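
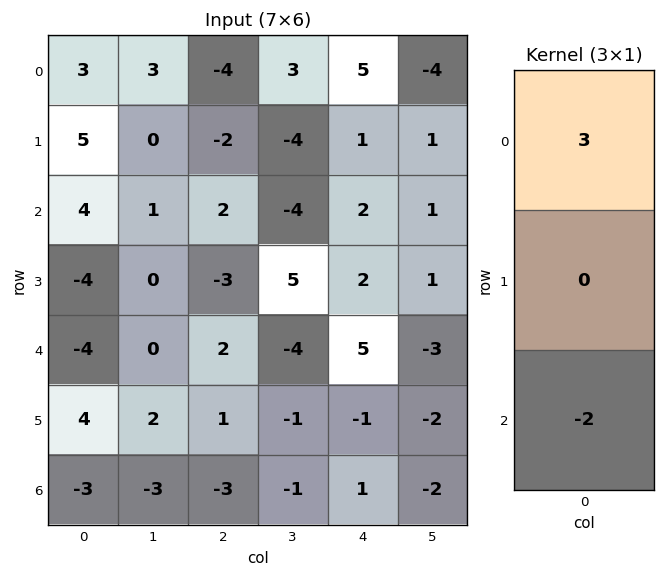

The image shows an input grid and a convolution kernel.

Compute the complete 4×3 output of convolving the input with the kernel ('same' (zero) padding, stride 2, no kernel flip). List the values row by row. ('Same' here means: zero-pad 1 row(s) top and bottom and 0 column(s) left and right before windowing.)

-10 4 -2
23 0 -1
-20 -11 8
12 3 -3

Output[0,0]: The receptive field on the zero-padded input at this output position is [0 / 3 / 5]. Elementwise product with the kernel and sum: 0·3 + 5·-2.
Output[0,1]: The receptive field on the zero-padded input at this output position is [0 / -4 / -2]. Elementwise product with the kernel and sum: 0·3 + -2·-2.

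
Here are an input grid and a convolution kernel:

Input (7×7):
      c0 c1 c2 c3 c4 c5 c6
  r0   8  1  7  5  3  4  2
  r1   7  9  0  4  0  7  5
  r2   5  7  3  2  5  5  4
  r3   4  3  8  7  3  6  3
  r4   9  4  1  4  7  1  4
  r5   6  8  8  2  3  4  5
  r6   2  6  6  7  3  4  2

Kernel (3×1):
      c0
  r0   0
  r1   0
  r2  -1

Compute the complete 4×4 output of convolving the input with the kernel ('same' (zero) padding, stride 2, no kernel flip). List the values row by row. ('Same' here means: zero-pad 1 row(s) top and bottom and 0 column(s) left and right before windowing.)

-7 0 0 -5
-4 -8 -3 -3
-6 -8 -3 -5
0 0 0 0

Output[0,0]: The receptive field on the zero-padded input at this output position is [0 / 8 / 7]. Elementwise product with the kernel and sum: 7·-1.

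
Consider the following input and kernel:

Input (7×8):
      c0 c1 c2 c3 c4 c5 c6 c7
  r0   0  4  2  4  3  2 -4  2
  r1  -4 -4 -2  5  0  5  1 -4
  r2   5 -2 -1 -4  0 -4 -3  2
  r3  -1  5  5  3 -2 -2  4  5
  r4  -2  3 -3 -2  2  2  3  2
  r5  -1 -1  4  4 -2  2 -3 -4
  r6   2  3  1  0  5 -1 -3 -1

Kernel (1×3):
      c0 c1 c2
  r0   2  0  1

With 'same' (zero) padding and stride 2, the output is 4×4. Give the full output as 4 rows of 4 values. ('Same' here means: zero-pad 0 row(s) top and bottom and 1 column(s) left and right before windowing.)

4 12 10 6
-2 -8 -12 -6
3 4 -2 6
3 6 -1 -3

Output[0,0]: The receptive field on the zero-padded input at this output position is [0 0 4]. Elementwise product with the kernel and sum: 0·2 + 4·1.
Output[0,1]: The receptive field on the zero-padded input at this output position is [4 2 4]. Elementwise product with the kernel and sum: 4·2 + 4·1.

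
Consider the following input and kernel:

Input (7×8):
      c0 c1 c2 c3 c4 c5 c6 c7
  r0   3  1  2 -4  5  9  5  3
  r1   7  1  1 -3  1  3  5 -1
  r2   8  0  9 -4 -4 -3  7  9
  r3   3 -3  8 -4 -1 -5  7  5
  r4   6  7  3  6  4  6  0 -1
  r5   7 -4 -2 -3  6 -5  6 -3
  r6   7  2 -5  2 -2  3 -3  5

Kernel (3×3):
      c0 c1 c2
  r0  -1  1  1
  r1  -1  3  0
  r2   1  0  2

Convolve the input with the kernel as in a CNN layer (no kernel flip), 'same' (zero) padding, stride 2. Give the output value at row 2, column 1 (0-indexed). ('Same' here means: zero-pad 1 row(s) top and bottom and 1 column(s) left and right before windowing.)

-1

The receptive field on the zero-padded input at this output position is [-3 8 -4 / 7 3 6 / -4 -2 -3]. Elementwise product with the kernel and sum: -3·-1 + 8·1 + -4·1 + 7·-1 + 3·3 + -4·1 + -3·2.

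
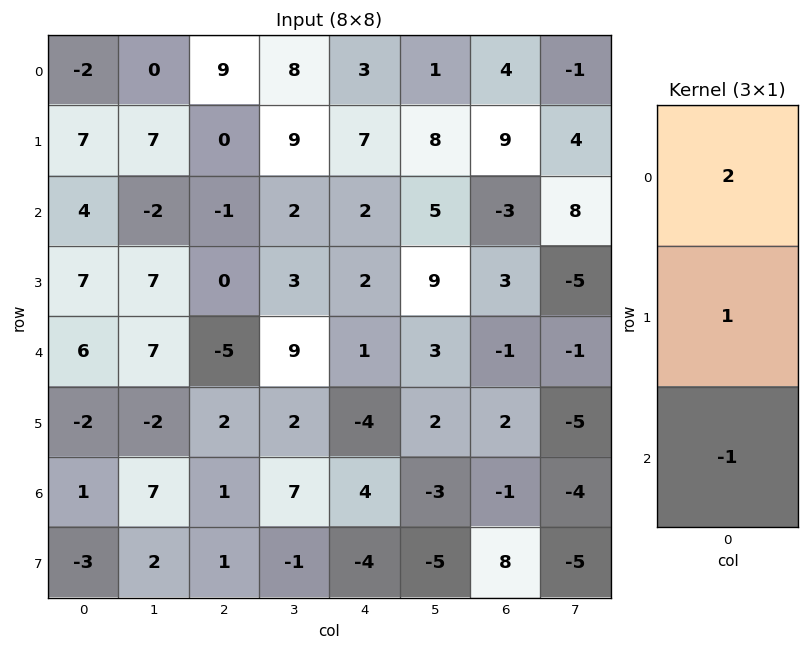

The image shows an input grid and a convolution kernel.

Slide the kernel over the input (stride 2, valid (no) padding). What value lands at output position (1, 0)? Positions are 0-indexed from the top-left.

The receptive field on the input at this output position is [4 / 7 / 6]. Elementwise product with the kernel and sum: 4·2 + 7·1 + 6·-1.

9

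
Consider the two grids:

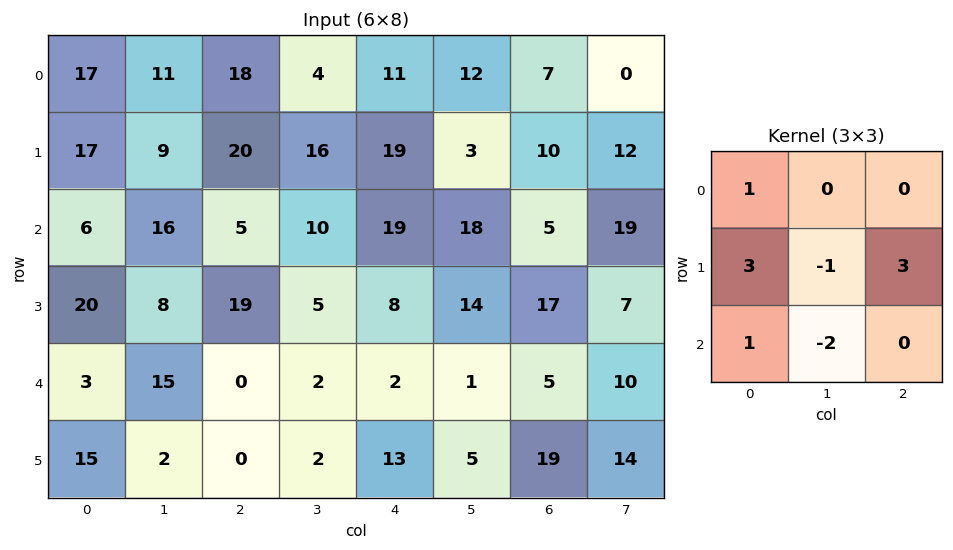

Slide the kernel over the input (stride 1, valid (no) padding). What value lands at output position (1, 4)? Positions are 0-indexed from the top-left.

53

The receptive field on the input at this output position is [19 3 10 / 19 18 5 / 8 14 17]. Elementwise product with the kernel and sum: 19·1 + 19·3 + 18·-1 + 5·3 + 8·1 + 14·-2.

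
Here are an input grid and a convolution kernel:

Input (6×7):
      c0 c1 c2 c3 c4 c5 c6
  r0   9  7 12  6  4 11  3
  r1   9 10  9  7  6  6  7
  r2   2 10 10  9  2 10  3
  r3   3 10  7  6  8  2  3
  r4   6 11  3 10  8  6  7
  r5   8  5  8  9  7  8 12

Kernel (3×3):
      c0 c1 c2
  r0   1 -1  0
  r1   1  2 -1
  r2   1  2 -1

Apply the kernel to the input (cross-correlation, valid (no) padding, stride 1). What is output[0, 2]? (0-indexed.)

The receptive field on the input at this output position is [12 6 4 / 9 7 6 / 10 9 2]. Elementwise product with the kernel and sum: 12·1 + 6·-1 + 9·1 + 7·2 + 6·-1 + 10·1 + 9·2 + 2·-1.

49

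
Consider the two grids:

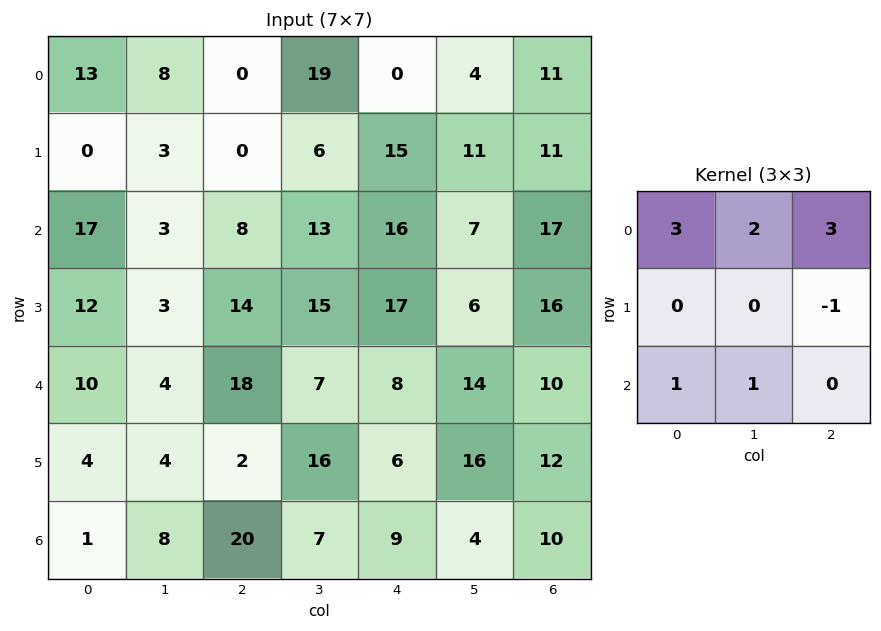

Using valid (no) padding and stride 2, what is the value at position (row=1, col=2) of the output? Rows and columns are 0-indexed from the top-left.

119

The receptive field on the input at this output position is [16 7 17 / 17 6 16 / 8 14 10]. Elementwise product with the kernel and sum: 16·3 + 7·2 + 17·3 + 16·-1 + 8·1 + 14·1.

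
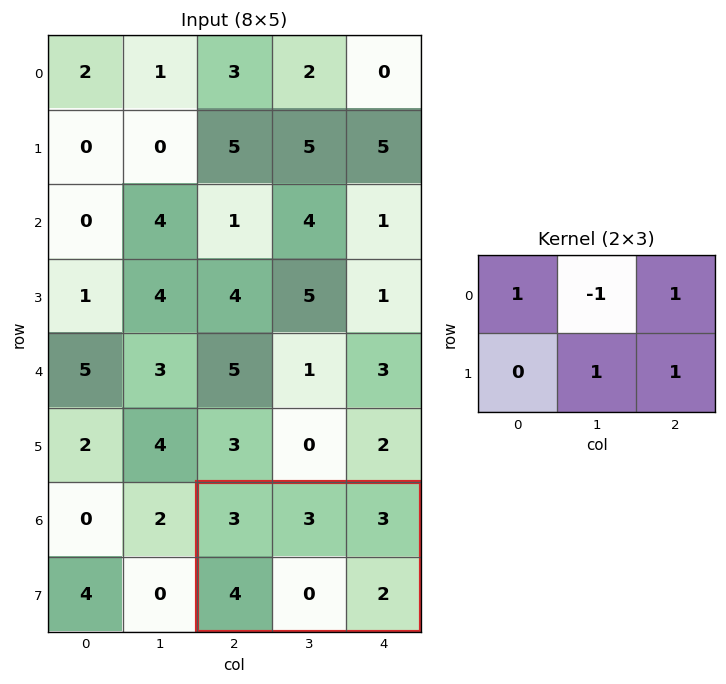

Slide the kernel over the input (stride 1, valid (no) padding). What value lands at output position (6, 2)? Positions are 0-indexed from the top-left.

The receptive field on the input at this output position is [3 3 3 / 4 0 2]. Elementwise product with the kernel and sum: 3·1 + 3·-1 + 3·1 + 0·1 + 2·1.

5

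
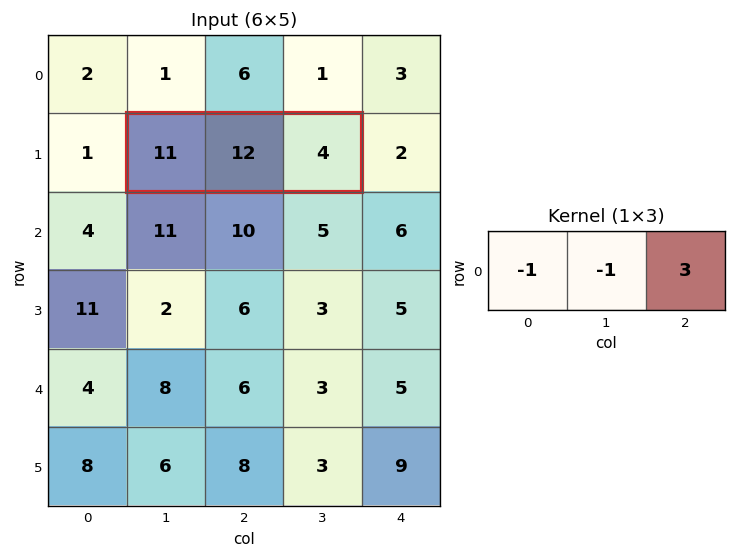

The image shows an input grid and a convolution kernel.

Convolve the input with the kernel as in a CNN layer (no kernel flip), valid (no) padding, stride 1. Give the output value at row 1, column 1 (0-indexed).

-11

The receptive field on the input at this output position is [11 12 4]. Elementwise product with the kernel and sum: 11·-1 + 12·-1 + 4·3.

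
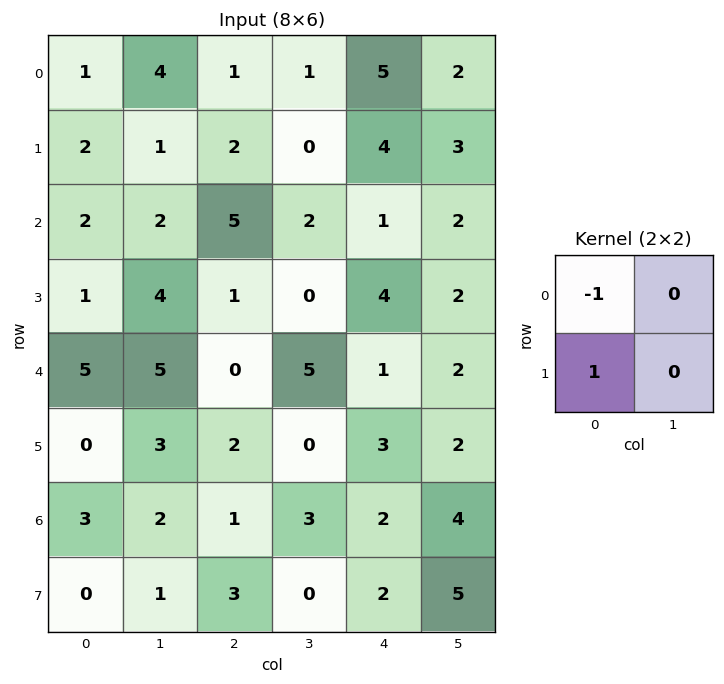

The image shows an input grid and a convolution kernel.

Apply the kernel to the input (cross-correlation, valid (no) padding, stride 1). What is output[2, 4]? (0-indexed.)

3

The receptive field on the input at this output position is [1 2 / 4 2]. Elementwise product with the kernel and sum: 1·-1 + 4·1.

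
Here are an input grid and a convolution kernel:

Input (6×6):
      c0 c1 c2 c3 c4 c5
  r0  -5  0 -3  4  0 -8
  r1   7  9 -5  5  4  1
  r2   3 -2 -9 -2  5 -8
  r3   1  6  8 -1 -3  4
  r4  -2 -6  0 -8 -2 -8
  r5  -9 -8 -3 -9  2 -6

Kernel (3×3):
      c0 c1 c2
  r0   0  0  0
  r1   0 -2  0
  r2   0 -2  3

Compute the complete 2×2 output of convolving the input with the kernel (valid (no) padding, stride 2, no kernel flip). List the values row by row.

-41 9
0 12

Output[0,0]: The receptive field on the input at this output position is [-5 0 -3 / 7 9 -5 / 3 -2 -9]. Elementwise product with the kernel and sum: 9·-2 + -2·-2 + -9·3.
Output[0,1]: The receptive field on the input at this output position is [-3 4 0 / -5 5 4 / -9 -2 5]. Elementwise product with the kernel and sum: 5·-2 + -2·-2 + 5·3.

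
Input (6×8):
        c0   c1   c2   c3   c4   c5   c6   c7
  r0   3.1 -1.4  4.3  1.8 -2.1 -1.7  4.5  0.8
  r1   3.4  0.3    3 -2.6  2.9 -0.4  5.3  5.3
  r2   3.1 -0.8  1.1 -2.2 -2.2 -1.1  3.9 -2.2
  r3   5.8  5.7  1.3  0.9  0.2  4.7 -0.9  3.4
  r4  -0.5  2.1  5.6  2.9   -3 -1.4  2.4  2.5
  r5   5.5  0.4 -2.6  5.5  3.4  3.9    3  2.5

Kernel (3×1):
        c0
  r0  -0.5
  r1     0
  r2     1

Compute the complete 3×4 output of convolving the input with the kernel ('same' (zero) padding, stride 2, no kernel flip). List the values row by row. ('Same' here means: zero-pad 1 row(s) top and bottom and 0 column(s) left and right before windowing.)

Output[0,0]: The receptive field on the zero-padded input at this output position is [0 / 3.1 / 3.4]. Elementwise product with the kernel and sum: 0·-0.5 + 3.4·1.
Output[0,1]: The receptive field on the zero-padded input at this output position is [0 / 4.3 / 3]. Elementwise product with the kernel and sum: 0·-0.5 + 3·1.

3.4 3 2.9 5.3
4.1 -0.2 -1.25 -3.55
2.6 -3.25 3.3 3.45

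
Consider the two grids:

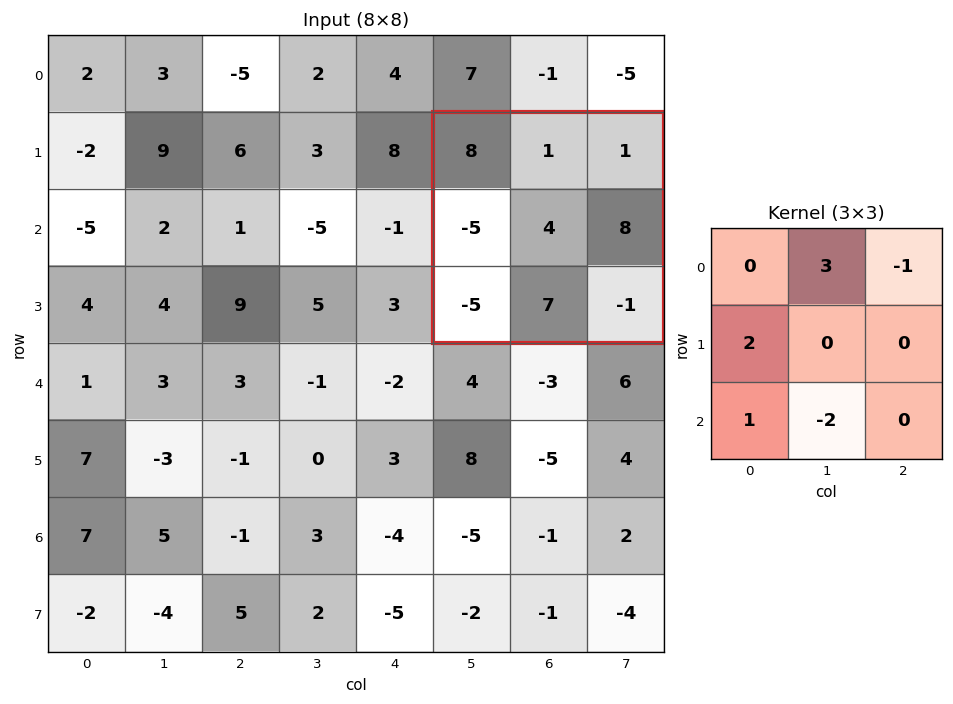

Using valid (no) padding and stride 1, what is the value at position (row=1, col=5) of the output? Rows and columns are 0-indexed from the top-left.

The receptive field on the input at this output position is [8 1 1 / -5 4 8 / -5 7 -1]. Elementwise product with the kernel and sum: 1·3 + 1·-1 + -5·2 + -5·1 + 7·-2.

-27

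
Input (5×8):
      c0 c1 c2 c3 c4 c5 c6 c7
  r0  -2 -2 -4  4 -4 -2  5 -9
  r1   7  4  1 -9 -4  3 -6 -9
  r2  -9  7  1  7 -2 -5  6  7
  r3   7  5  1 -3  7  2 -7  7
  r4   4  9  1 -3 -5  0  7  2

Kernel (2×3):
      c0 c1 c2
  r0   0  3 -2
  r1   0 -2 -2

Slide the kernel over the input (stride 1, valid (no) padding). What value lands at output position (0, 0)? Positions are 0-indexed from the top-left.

-8

The receptive field on the input at this output position is [-2 -2 -4 / 7 4 1]. Elementwise product with the kernel and sum: -2·3 + -4·-2 + 4·-2 + 1·-2.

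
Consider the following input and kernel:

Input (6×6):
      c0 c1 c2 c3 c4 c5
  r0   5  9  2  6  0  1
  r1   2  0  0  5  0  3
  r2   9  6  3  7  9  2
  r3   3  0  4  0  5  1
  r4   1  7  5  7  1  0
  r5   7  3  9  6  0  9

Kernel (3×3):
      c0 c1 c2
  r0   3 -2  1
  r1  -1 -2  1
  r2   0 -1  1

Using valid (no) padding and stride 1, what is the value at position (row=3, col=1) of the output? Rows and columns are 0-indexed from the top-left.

-21

The receptive field on the input at this output position is [0 4 0 / 7 5 7 / 3 9 6]. Elementwise product with the kernel and sum: 0·3 + 4·-2 + 0·1 + 7·-1 + 5·-2 + 7·1 + 9·-1 + 6·1.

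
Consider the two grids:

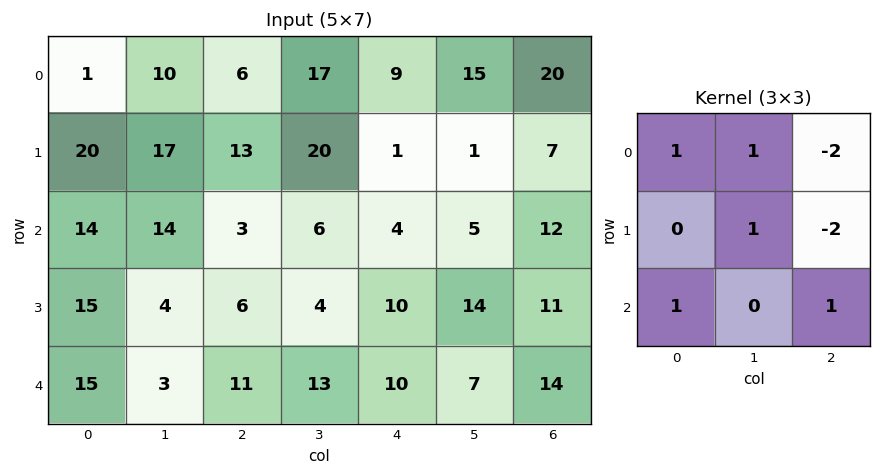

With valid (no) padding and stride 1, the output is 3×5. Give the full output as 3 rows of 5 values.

7 -25 30 6 -13
40 -11 45 31 -10
40 19 6 2 1

Output[0,0]: The receptive field on the input at this output position is [1 10 6 / 20 17 13 / 14 14 3]. Elementwise product with the kernel and sum: 1·1 + 10·1 + 6·-2 + 17·1 + 13·-2 + 14·1 + 3·1.
Output[0,1]: The receptive field on the input at this output position is [10 6 17 / 17 13 20 / 14 3 6]. Elementwise product with the kernel and sum: 10·1 + 6·1 + 17·-2 + 13·1 + 20·-2 + 14·1 + 6·1.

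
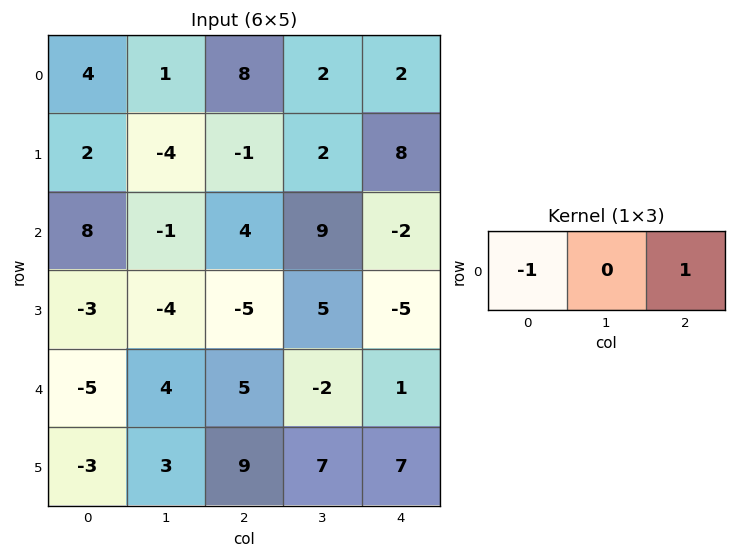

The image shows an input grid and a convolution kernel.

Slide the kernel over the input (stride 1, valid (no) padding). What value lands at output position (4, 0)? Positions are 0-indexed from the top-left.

The receptive field on the input at this output position is [-5 4 5]. Elementwise product with the kernel and sum: -5·-1 + 5·1.

10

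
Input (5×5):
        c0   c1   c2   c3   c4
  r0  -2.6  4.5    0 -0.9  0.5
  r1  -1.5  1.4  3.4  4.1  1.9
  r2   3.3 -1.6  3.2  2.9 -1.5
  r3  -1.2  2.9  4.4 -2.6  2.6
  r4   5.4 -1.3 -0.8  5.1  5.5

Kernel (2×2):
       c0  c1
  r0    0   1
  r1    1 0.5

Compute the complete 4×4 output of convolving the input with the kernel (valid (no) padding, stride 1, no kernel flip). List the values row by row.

Output[0,0]: The receptive field on the input at this output position is [-2.6 4.5 / -1.5 1.4]. Elementwise product with the kernel and sum: 4.5·1 + -1.5·1 + 1.4·0.5.

3.7 3.1 4.55 5.55
3.9 3.4 8.75 4.05
-1.35 8.3 6 -2.8
7.65 2.7 -0.85 10.45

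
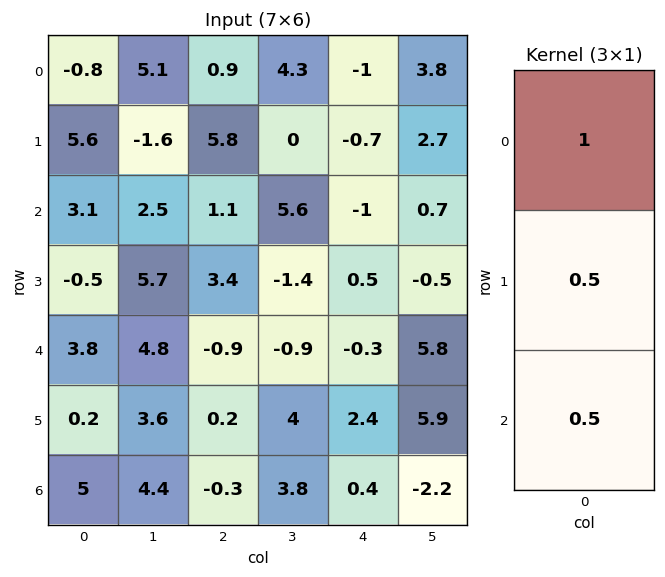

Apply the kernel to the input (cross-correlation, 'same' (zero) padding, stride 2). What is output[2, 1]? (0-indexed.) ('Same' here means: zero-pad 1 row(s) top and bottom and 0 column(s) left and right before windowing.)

The receptive field on the zero-padded input at this output position is [3.4 / -0.9 / 0.2]. Elementwise product with the kernel and sum: 3.4·1 + -0.9·0.5 + 0.2·0.5.

3.05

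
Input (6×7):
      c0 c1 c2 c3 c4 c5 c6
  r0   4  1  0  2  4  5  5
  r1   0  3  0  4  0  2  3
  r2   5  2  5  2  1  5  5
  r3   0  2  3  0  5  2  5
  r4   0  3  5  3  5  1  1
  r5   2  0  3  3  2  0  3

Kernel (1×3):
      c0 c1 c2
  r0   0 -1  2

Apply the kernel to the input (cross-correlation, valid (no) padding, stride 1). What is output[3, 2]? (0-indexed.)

The receptive field on the input at this output position is [3 0 5]. Elementwise product with the kernel and sum: 0·-1 + 5·2.

10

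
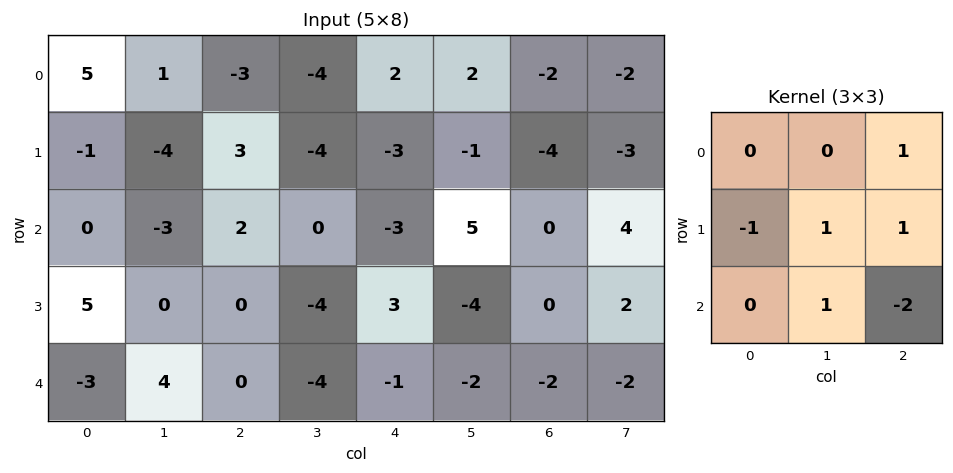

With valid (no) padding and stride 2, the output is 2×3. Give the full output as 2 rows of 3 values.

-10 -2 1
1 -6 -5

Output[0,0]: The receptive field on the input at this output position is [5 1 -3 / -1 -4 3 / 0 -3 2]. Elementwise product with the kernel and sum: -3·1 + -1·-1 + -4·1 + 3·1 + -3·1 + 2·-2.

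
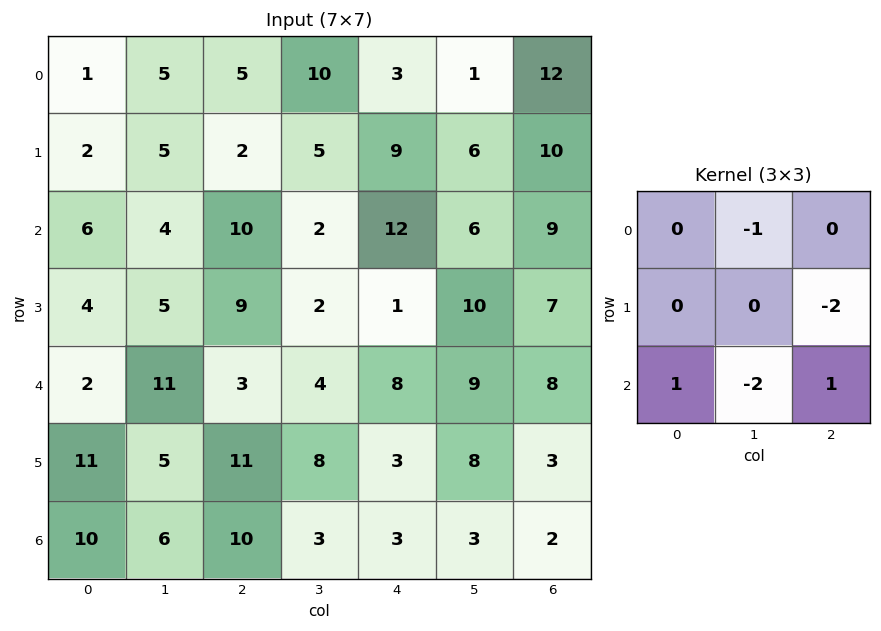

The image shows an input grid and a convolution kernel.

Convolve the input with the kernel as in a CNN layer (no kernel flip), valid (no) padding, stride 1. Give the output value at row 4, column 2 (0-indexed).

The receptive field on the input at this output position is [3 4 8 / 11 8 3 / 10 3 3]. Elementwise product with the kernel and sum: 4·-1 + 3·-2 + 10·1 + 3·-2 + 3·1.

-3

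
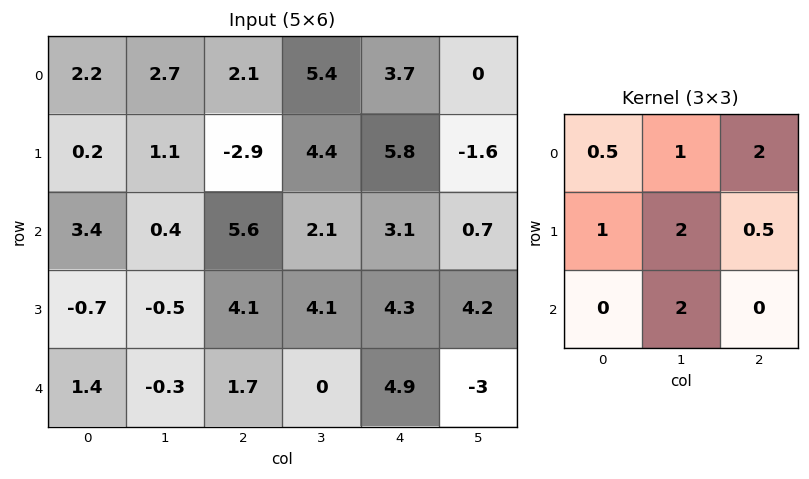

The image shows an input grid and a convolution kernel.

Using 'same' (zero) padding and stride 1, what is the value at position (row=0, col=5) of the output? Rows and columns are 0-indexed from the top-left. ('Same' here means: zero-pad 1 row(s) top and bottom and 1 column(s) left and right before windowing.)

The receptive field on the zero-padded input at this output position is [0 0 0 / 3.7 0 0 / 5.8 -1.6 0]. Elementwise product with the kernel and sum: 0·0.5 + 0·1 + 0·2 + 3.7·1 + 0·2 + 0·0.5 + -1.6·2.

0.5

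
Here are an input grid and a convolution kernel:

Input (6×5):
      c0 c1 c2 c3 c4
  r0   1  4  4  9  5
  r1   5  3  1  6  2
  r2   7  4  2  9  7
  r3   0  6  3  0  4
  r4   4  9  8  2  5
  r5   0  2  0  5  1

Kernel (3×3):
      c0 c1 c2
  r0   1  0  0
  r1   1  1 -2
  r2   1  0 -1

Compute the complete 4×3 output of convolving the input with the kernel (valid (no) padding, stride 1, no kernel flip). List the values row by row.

Output[0,0]: The receptive field on the input at this output position is [1 4 4 / 5 3 1 / 7 4 2]. Elementwise product with the kernel and sum: 1·1 + 5·1 + 3·1 + 1·-2 + 7·1 + 2·-1.
Output[0,1]: The receptive field on the input at this output position is [4 4 9 / 3 1 6 / 4 2 9]. Elementwise product with the kernel and sum: 4·1 + 3·1 + 1·1 + 6·-2 + 4·1 + 9·-1.

12 -9 2
9 -3 -3
3 20 0
-3 16 2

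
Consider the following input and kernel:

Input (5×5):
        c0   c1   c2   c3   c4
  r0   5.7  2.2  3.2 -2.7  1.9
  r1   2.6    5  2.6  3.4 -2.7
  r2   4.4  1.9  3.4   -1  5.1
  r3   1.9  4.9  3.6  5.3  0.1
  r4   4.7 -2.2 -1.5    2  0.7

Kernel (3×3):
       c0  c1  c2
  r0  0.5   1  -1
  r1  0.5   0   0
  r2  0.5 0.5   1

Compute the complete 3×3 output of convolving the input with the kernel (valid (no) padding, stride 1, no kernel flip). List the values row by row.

Output[0,0]: The receptive field on the input at this output position is [5.7 2.2 3.2 / 2.6 5 2.6 / 4.4 1.9 3.4]. Elementwise product with the kernel and sum: 5.7·0.5 + 2.2·1 + 3.2·-1 + 2.6·0.5 + 4.4·0.5 + 1.9·0.5 + 3.4·1.
Output[0,1]: The receptive field on the input at this output position is [2.2 3.2 -2.7 / 5 2.6 3.4 / 1.9 3.4 -1]. Elementwise product with the kernel and sum: 2.2·0.5 + 3.2·1 + -2.7·-1 + 5·0.5 + 1.9·0.5 + 3.4·0.5 + -1·1.

9.7 11.15 4.6
12.9 12.2 13.65
1.4 7.95 -1.65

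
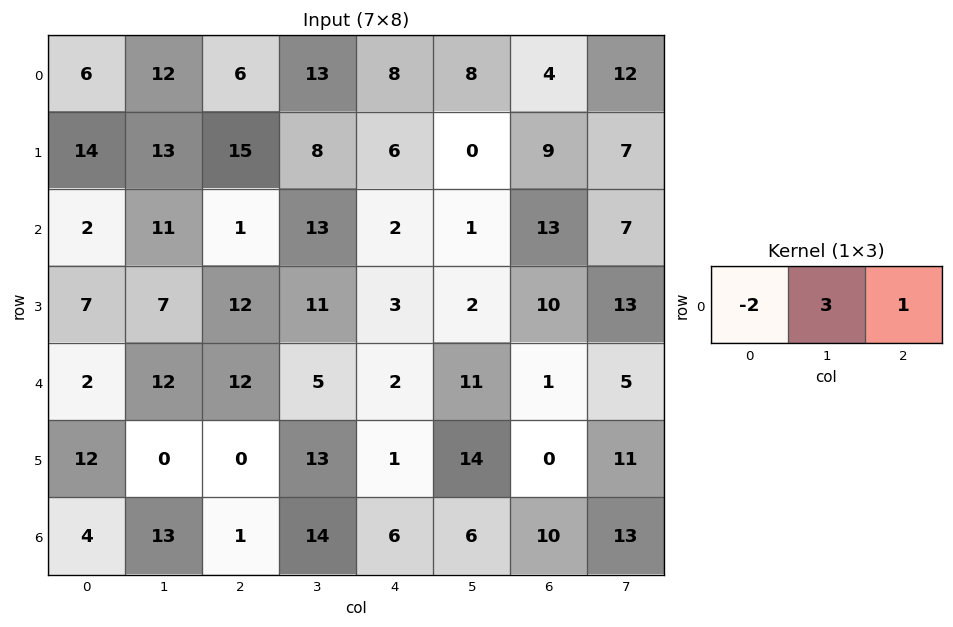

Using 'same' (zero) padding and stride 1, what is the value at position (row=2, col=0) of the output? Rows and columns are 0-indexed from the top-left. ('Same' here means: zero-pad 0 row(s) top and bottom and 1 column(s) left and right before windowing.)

The receptive field on the zero-padded input at this output position is [0 2 11]. Elementwise product with the kernel and sum: 0·-2 + 2·3 + 11·1.

17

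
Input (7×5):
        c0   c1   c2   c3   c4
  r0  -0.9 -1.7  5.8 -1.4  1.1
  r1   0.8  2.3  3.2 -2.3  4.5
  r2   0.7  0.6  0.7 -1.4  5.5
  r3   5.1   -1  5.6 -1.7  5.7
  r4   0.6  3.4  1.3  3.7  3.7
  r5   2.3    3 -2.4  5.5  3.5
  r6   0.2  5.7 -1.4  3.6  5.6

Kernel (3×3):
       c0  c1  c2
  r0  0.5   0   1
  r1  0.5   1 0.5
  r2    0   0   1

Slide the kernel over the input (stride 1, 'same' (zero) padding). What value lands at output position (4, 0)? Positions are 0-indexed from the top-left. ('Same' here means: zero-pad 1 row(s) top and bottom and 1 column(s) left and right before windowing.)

The receptive field on the zero-padded input at this output position is [0 5.1 -1 / 0 0.6 3.4 / 0 2.3 3]. Elementwise product with the kernel and sum: 0·0.5 + -1·1 + 0·0.5 + 0.6·1 + 3.4·0.5 + 3·1.

4.3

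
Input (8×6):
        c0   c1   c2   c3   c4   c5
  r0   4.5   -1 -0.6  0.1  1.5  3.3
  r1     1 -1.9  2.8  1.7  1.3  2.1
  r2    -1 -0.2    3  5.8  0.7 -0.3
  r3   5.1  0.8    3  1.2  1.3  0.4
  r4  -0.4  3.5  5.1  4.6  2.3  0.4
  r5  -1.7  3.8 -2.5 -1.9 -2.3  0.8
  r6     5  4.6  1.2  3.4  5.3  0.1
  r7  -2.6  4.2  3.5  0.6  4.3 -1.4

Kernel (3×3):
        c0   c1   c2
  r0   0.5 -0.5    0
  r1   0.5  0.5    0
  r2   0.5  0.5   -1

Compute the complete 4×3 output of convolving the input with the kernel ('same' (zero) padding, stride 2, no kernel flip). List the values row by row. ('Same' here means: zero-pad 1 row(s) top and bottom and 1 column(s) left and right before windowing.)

4.65 -2.05 0.2
0.75 -0.25 4.3
-7.4 5.75 0.5
-2.15 9.3 8.4

Output[0,0]: The receptive field on the zero-padded input at this output position is [0 0 0 / 0 4.5 -1 / 0 1 -1.9]. Elementwise product with the kernel and sum: 0·0.5 + 0·-0.5 + 0·0.5 + 4.5·0.5 + 0·0.5 + 1·0.5 + -1.9·-1.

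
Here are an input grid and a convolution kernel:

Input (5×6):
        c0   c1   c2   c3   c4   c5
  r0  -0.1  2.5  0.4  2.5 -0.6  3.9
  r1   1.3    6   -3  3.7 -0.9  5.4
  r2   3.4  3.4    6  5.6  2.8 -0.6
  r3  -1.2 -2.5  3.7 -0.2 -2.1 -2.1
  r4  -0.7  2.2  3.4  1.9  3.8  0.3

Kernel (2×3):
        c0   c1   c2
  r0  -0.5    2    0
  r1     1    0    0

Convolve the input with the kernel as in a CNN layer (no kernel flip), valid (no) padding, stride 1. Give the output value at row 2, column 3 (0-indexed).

The receptive field on the input at this output position is [5.6 2.8 -0.6 / -0.2 -2.1 -2.1]. Elementwise product with the kernel and sum: 5.6·-0.5 + 2.8·2 + -0.2·1.

2.6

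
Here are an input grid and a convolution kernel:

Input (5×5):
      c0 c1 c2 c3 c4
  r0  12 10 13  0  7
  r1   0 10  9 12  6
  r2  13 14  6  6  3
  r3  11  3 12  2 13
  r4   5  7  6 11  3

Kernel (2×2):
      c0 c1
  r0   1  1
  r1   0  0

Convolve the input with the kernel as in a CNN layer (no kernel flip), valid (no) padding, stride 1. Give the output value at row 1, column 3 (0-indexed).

18

The receptive field on the input at this output position is [12 6 / 6 3]. Elementwise product with the kernel and sum: 12·1 + 6·1.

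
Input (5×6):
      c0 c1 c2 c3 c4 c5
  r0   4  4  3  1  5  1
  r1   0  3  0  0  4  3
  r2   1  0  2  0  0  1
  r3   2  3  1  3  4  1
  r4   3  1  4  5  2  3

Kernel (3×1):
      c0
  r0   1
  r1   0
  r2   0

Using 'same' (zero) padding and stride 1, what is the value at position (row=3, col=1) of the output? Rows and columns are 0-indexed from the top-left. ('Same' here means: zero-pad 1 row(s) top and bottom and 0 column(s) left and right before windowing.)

The receptive field on the zero-padded input at this output position is [0 / 3 / 1]. Elementwise product with the kernel and sum: 0·1.

0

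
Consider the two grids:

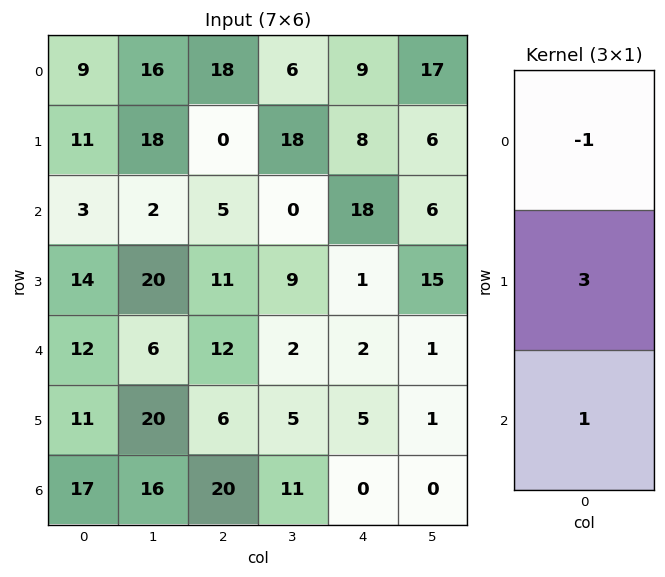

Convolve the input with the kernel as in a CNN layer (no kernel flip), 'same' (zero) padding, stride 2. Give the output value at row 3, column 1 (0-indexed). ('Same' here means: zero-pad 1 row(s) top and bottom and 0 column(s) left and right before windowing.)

The receptive field on the zero-padded input at this output position is [6 / 20 / 0]. Elementwise product with the kernel and sum: 6·-1 + 20·3 + 0·1.

54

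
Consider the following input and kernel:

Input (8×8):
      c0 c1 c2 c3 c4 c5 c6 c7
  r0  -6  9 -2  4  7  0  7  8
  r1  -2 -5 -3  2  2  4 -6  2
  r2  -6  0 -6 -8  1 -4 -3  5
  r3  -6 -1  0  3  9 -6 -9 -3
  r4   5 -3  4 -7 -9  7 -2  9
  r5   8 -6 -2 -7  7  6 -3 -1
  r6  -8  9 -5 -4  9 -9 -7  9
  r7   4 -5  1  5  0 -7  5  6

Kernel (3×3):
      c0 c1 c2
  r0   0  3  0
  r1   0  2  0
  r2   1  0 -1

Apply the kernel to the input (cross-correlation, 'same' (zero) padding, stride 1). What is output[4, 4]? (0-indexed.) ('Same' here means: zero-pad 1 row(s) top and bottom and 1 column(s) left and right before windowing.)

-4

The receptive field on the zero-padded input at this output position is [3 9 -6 / -7 -9 7 / -7 7 6]. Elementwise product with the kernel and sum: 9·3 + -9·2 + -7·1 + 6·-1.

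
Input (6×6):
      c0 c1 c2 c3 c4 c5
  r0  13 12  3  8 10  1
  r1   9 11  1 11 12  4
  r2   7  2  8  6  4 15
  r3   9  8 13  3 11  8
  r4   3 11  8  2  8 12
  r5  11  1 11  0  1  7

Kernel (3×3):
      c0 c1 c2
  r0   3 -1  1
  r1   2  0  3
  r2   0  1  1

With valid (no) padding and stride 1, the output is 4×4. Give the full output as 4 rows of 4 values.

Output[0,0]: The receptive field on the input at this output position is [13 12 3 / 9 11 1 / 7 2 8]. Elementwise product with the kernel and sum: 13·3 + 12·-1 + 3·1 + 9·2 + 1·3 + 2·1 + 8·1.

61 110 59 68
76 81 46 101
103 39 91 79
74 53 88 54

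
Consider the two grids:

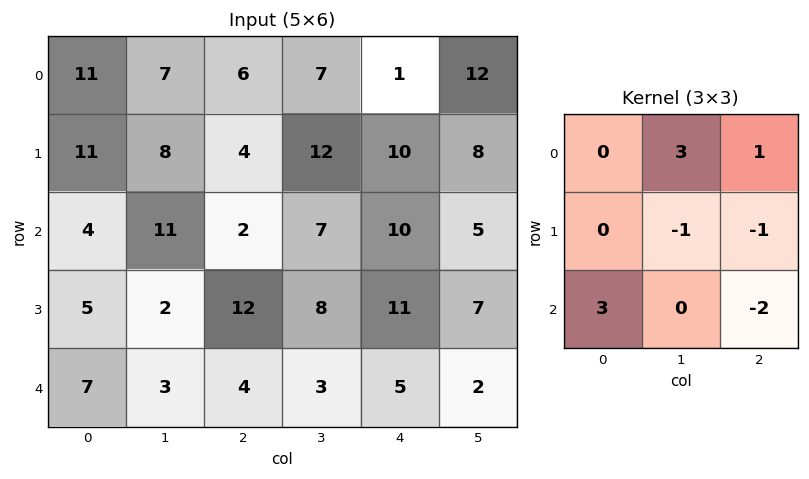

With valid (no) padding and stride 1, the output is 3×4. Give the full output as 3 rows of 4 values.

23 28 -14 8
6 5 43 33
34 -4 14 22

Output[0,0]: The receptive field on the input at this output position is [11 7 6 / 11 8 4 / 4 11 2]. Elementwise product with the kernel and sum: 7·3 + 6·1 + 8·-1 + 4·-1 + 4·3 + 2·-2.
Output[0,1]: The receptive field on the input at this output position is [7 6 7 / 8 4 12 / 11 2 7]. Elementwise product with the kernel and sum: 6·3 + 7·1 + 4·-1 + 12·-1 + 11·3 + 7·-2.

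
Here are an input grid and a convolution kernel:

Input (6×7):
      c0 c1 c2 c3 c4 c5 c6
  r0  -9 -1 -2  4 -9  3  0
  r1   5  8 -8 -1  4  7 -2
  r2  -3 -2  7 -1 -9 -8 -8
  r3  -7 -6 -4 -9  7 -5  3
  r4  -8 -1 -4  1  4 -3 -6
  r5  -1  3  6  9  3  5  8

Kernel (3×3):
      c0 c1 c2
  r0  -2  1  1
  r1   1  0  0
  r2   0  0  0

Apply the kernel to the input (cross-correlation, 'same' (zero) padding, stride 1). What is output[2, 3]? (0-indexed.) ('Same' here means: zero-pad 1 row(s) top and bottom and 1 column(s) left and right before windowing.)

26

The receptive field on the zero-padded input at this output position is [-8 -1 4 / 7 -1 -9 / -4 -9 7]. Elementwise product with the kernel and sum: -8·-2 + -1·1 + 4·1 + 7·1.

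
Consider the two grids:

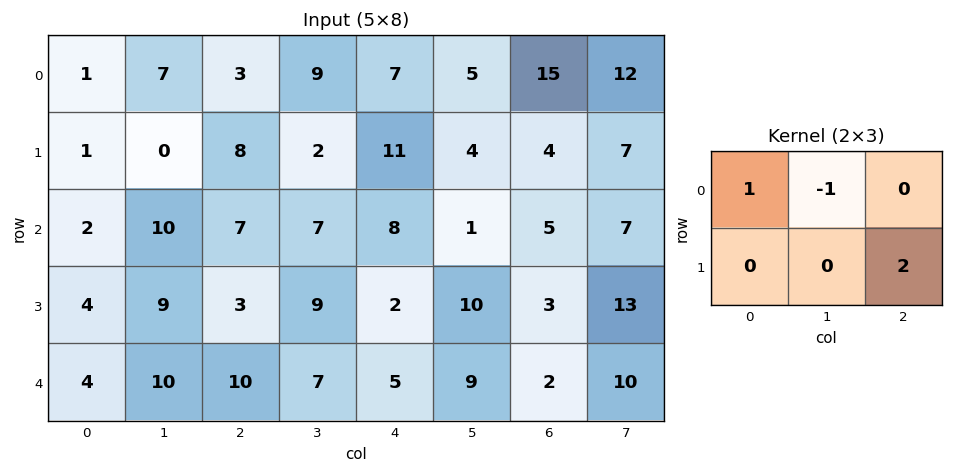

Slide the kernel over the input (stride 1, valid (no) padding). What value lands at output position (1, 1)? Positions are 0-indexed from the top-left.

The receptive field on the input at this output position is [0 8 2 / 10 7 7]. Elementwise product with the kernel and sum: 0·1 + 8·-1 + 7·2.

6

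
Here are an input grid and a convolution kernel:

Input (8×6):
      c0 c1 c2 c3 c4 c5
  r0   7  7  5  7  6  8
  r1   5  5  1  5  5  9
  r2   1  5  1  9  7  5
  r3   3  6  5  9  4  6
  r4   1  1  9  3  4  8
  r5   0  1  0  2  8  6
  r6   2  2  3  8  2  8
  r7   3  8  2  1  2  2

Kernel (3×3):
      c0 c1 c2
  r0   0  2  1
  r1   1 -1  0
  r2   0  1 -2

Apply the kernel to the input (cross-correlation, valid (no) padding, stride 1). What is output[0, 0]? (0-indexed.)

The receptive field on the input at this output position is [7 7 5 / 5 5 1 / 1 5 1]. Elementwise product with the kernel and sum: 7·2 + 5·1 + 5·1 + 5·-1 + 5·1 + 1·-2.

22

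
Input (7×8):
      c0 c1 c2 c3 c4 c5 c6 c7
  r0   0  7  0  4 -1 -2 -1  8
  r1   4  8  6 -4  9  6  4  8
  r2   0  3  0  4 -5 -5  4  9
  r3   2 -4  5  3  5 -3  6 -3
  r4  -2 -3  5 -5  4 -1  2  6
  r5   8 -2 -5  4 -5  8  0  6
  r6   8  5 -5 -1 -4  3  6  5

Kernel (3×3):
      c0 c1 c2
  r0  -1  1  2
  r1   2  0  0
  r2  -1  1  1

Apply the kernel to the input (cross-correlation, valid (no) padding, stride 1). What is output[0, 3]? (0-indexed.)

-31

The receptive field on the input at this output position is [4 -1 -2 / -4 9 6 / 4 -5 -5]. Elementwise product with the kernel and sum: 4·-1 + -1·1 + -2·2 + -4·2 + 4·-1 + -5·1 + -5·1.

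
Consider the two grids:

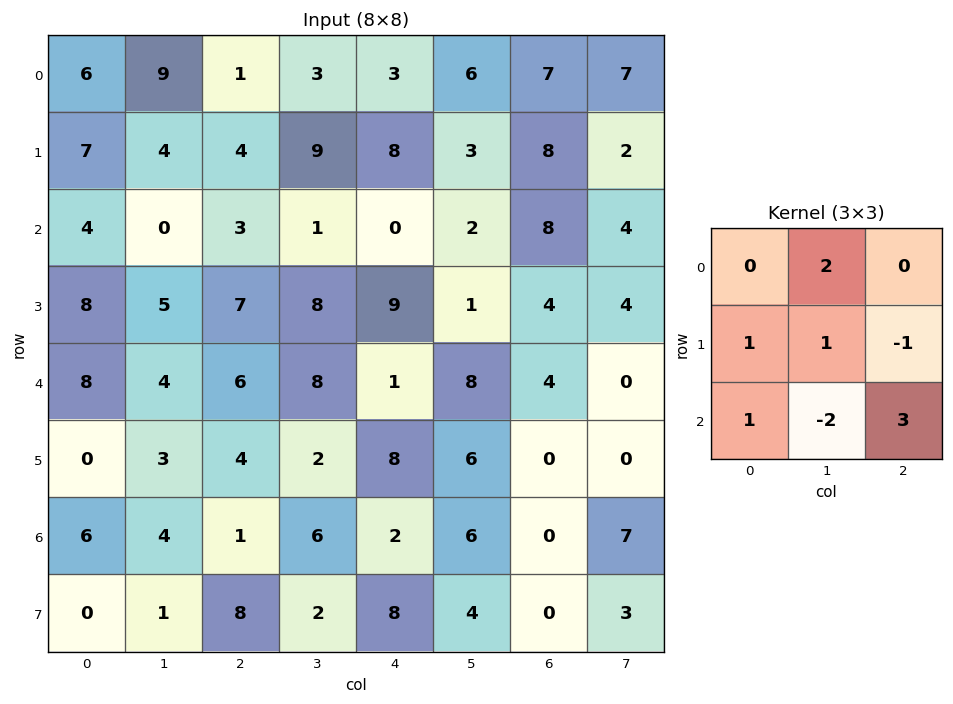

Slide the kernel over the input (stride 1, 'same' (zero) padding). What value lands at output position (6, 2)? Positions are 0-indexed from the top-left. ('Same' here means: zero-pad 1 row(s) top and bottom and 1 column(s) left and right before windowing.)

The receptive field on the zero-padded input at this output position is [3 4 2 / 4 1 6 / 1 8 2]. Elementwise product with the kernel and sum: 4·2 + 4·1 + 1·1 + 6·-1 + 1·1 + 8·-2 + 2·3.

-2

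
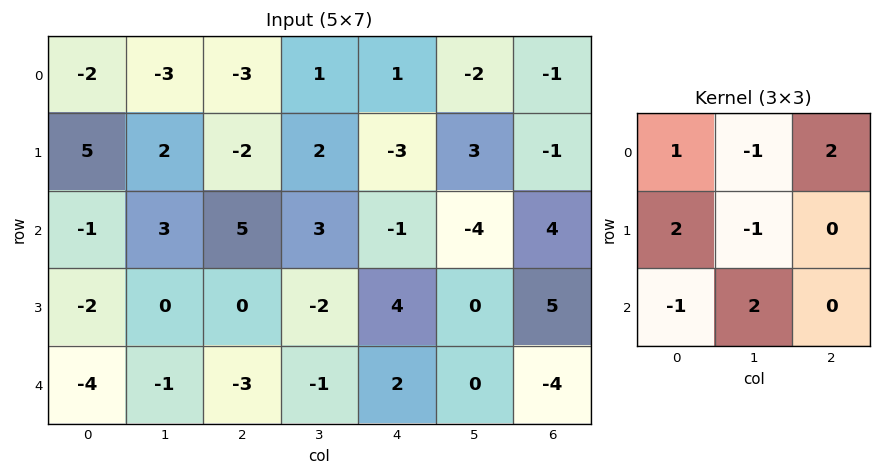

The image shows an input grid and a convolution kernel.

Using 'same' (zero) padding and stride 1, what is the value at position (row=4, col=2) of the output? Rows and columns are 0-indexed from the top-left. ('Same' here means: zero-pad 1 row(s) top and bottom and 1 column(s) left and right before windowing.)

-3

The receptive field on the zero-padded input at this output position is [0 0 -2 / -1 -3 -1 / 0 0 0]. Elementwise product with the kernel and sum: 0·1 + 0·-1 + -2·2 + -1·2 + -3·-1 + 0·-1 + 0·2.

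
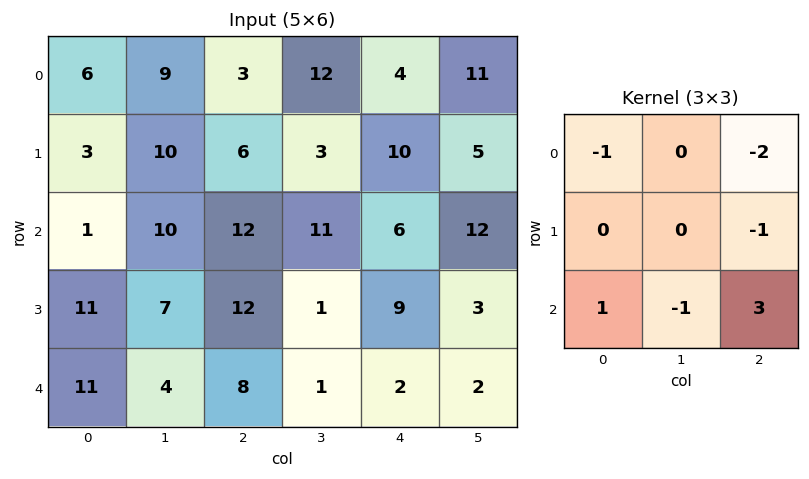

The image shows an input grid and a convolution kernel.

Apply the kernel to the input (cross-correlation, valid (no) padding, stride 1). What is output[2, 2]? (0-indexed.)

-20

The receptive field on the input at this output position is [12 11 6 / 12 1 9 / 8 1 2]. Elementwise product with the kernel and sum: 12·-1 + 6·-2 + 9·-1 + 8·1 + 1·-1 + 2·3.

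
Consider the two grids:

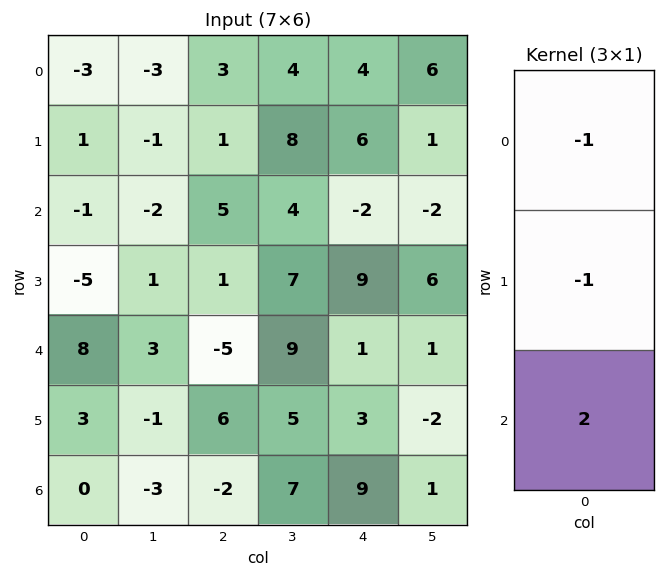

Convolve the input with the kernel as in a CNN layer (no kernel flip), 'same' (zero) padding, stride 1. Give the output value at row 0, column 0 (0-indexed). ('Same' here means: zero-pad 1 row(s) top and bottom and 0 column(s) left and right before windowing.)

The receptive field on the zero-padded input at this output position is [0 / -3 / 1]. Elementwise product with the kernel and sum: 0·-1 + -3·-1 + 1·2.

5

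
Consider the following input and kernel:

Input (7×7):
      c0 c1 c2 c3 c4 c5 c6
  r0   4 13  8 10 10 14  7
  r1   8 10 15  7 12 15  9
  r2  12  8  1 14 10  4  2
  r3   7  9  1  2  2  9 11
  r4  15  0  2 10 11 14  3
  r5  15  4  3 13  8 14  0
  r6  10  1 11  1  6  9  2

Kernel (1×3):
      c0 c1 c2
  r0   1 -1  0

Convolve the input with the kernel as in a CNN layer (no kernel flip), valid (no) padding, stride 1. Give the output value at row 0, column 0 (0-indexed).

The receptive field on the input at this output position is [4 13 8]. Elementwise product with the kernel and sum: 4·1 + 13·-1.

-9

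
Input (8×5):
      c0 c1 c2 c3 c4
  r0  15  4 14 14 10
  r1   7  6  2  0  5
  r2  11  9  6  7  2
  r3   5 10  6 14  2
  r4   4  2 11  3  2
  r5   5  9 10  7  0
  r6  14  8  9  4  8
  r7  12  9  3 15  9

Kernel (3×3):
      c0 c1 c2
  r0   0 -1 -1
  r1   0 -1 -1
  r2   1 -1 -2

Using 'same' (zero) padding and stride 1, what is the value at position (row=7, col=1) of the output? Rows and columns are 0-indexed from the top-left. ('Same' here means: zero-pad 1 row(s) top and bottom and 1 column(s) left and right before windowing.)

-29

The receptive field on the zero-padded input at this output position is [14 8 9 / 12 9 3 / 0 0 0]. Elementwise product with the kernel and sum: 8·-1 + 9·-1 + 9·-1 + 3·-1 + 0·1 + 0·-1 + 0·-2.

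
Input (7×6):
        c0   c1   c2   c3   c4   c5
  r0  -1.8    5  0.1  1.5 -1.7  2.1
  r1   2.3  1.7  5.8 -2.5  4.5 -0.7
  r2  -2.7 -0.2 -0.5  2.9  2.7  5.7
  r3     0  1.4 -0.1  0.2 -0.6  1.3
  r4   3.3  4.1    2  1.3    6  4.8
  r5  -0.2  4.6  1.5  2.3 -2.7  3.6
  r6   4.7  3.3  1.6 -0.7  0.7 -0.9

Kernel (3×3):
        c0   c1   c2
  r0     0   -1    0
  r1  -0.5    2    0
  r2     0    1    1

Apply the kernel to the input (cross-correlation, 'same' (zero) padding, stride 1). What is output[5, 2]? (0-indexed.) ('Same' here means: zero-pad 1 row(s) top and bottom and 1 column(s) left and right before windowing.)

-0.4

The receptive field on the zero-padded input at this output position is [4.1 2 1.3 / 4.6 1.5 2.3 / 3.3 1.6 -0.7]. Elementwise product with the kernel and sum: 2·-1 + 4.6·-0.5 + 1.5·2 + 1.6·1 + -0.7·1.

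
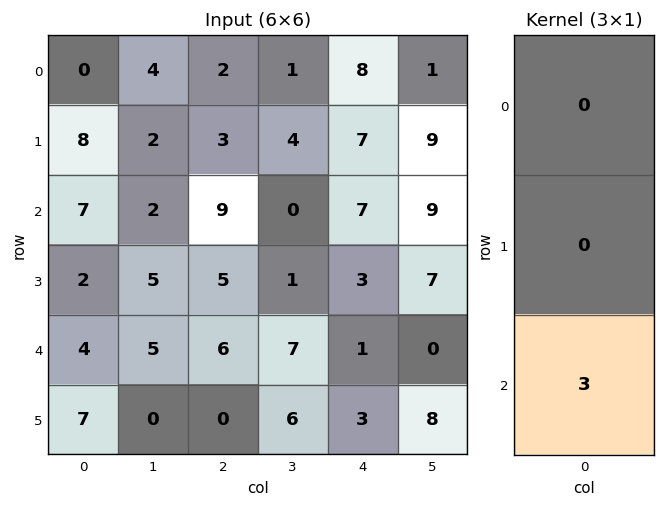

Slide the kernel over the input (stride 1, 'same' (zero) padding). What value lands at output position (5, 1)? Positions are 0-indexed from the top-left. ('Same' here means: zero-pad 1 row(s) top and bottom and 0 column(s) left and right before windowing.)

0

The receptive field on the zero-padded input at this output position is [5 / 0 / 0]. Elementwise product with the kernel and sum: 0·3.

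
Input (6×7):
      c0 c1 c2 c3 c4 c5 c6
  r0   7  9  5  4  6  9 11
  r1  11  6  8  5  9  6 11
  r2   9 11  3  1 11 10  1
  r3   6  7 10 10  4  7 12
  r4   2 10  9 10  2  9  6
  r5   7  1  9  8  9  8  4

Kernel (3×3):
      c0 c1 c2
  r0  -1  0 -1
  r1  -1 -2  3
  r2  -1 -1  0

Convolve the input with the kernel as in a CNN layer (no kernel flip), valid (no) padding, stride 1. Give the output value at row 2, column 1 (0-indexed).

The receptive field on the input at this output position is [11 3 1 / 7 10 10 / 10 9 10]. Elementwise product with the kernel and sum: 11·-1 + 1·-1 + 7·-1 + 10·-2 + 10·3 + 10·-1 + 9·-1.

-28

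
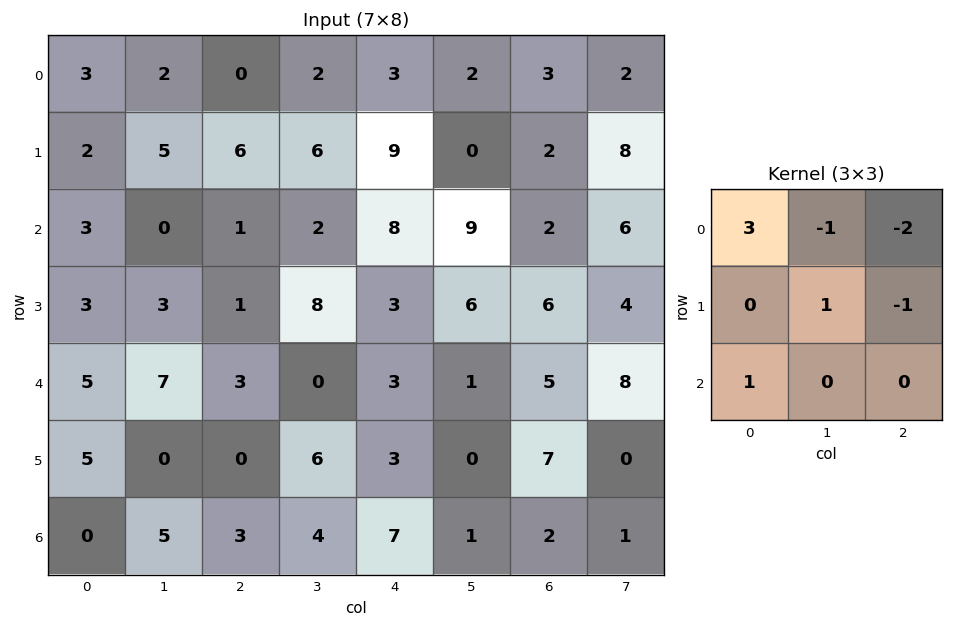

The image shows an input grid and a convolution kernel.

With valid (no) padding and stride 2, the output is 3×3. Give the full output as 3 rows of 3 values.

Output[0,0]: The receptive field on the input at this output position is [3 2 0 / 2 5 6 / 3 0 1]. Elementwise product with the kernel and sum: 3·3 + 2·-1 + 0·-2 + 5·1 + 6·-1 + 3·1.

9 -10 7
14 -7 14
2 9 -2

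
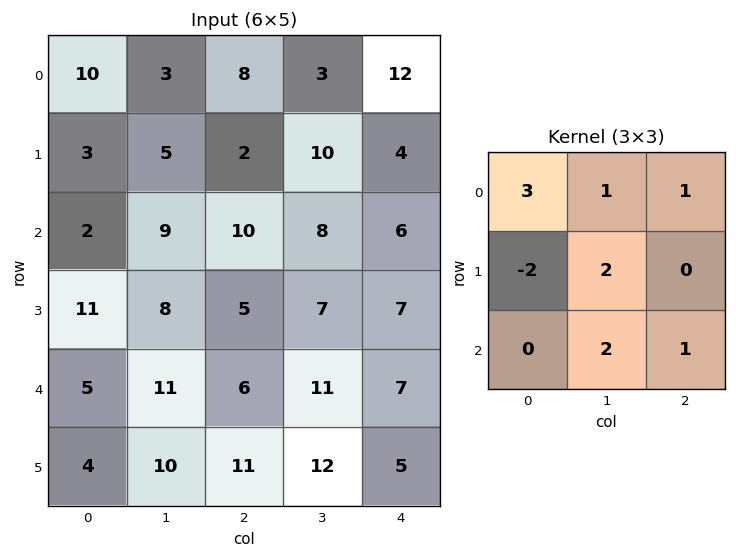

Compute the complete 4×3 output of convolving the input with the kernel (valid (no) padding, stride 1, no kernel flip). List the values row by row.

Output[0,0]: The receptive field on the input at this output position is [10 3 8 / 3 5 2 / 2 9 10]. Elementwise product with the kernel and sum: 10·3 + 3·1 + 8·1 + 3·-2 + 5·2 + 9·2 + 10·1.

73 42 77
51 46 37
47 62 77
89 60 68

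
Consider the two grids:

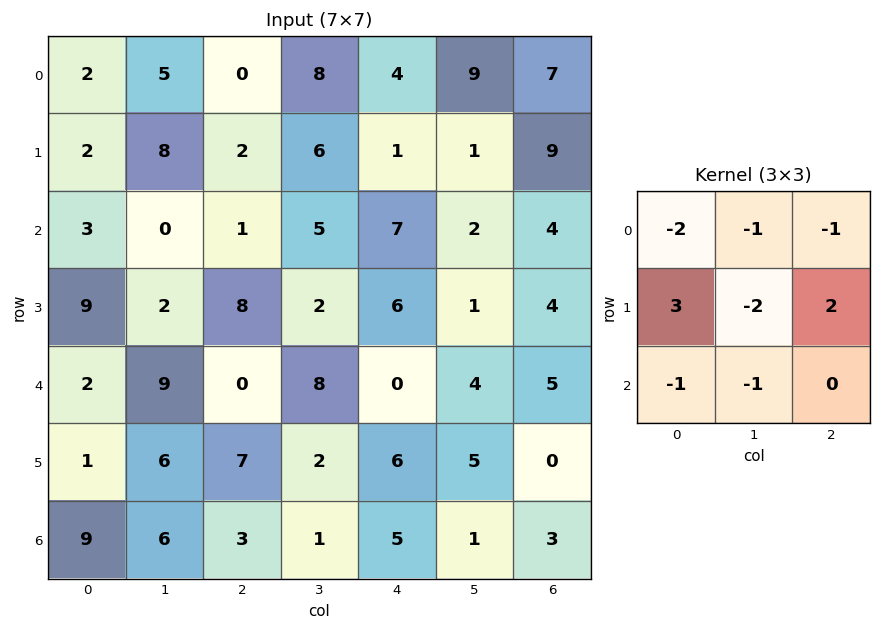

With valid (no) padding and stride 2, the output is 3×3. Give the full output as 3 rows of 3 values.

Output[0,0]: The receptive field on the input at this output position is [2 5 0 / 2 8 2 / 3 0 1]. Elementwise product with the kernel and sum: 2·-2 + 5·-1 + 0·-1 + 2·3 + 8·-2 + 2·2 + 3·-1 + 0·-1.
Output[0,1]: The receptive field on the input at this output position is [0 8 4 / 2 6 1 / 1 5 7]. Elementwise product with the kernel and sum: 0·-2 + 8·-1 + 4·-1 + 2·3 + 6·-2 + 1·2 + 1·-1 + 5·-1.

-18 -22 -14
21 10 0
-23 17 -7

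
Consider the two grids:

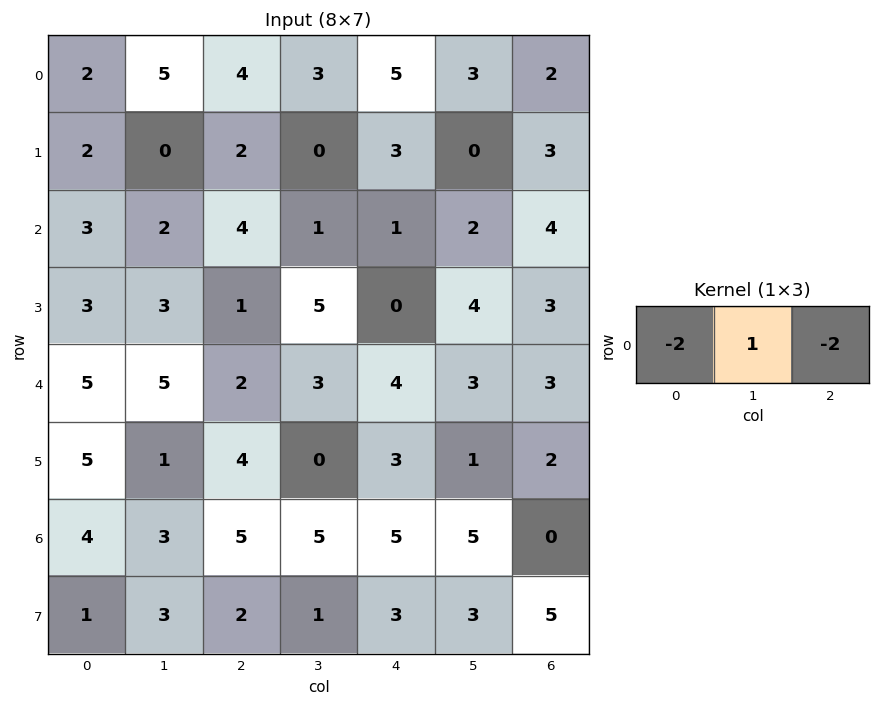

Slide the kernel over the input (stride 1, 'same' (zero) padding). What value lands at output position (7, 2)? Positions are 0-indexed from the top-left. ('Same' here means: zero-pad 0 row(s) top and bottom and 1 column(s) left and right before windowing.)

The receptive field on the zero-padded input at this output position is [3 2 1]. Elementwise product with the kernel and sum: 3·-2 + 2·1 + 1·-2.

-6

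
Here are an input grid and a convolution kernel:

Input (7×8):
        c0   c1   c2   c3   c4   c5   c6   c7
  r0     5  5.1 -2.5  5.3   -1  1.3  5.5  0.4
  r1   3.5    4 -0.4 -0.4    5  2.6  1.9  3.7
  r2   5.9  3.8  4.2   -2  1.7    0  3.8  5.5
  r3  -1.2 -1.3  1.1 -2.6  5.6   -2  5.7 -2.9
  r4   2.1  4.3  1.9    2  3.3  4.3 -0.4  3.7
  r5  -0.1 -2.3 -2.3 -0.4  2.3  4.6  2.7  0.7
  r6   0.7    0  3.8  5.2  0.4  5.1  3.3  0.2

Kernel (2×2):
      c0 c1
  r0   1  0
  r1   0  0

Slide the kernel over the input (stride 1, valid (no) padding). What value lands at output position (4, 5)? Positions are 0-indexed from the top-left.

4.3

The receptive field on the input at this output position is [4.3 -0.4 / 4.6 2.7]. Elementwise product with the kernel and sum: 4.3·1.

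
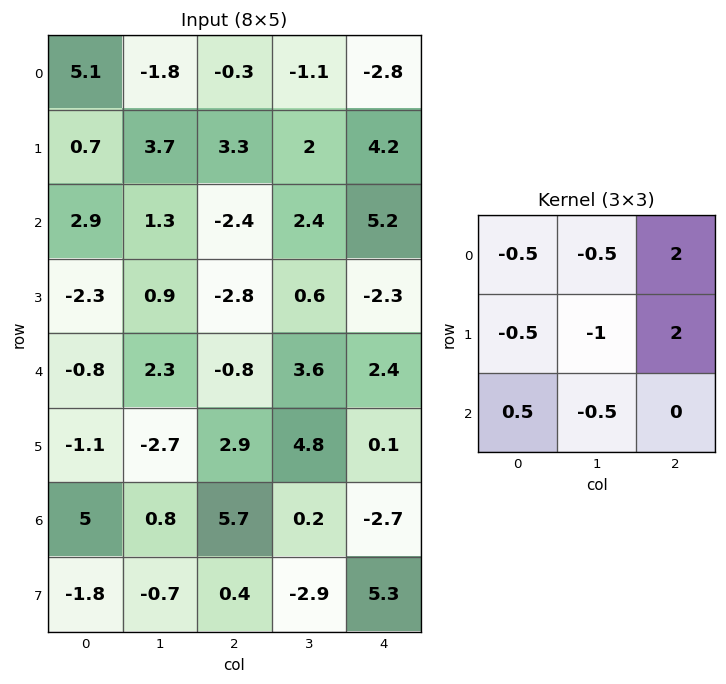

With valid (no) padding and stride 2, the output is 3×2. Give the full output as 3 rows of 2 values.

1.1 -2.55
-13.8 4.4
8.8 0.1

Output[0,0]: The receptive field on the input at this output position is [5.1 -1.8 -0.3 / 0.7 3.7 3.3 / 2.9 1.3 -2.4]. Elementwise product with the kernel and sum: 5.1·-0.5 + -1.8·-0.5 + -0.3·2 + 0.7·-0.5 + 3.7·-1 + 3.3·2 + 2.9·0.5 + 1.3·-0.5.
Output[0,1]: The receptive field on the input at this output position is [-0.3 -1.1 -2.8 / 3.3 2 4.2 / -2.4 2.4 5.2]. Elementwise product with the kernel and sum: -0.3·-0.5 + -1.1·-0.5 + -2.8·2 + 3.3·-0.5 + 2·-1 + 4.2·2 + -2.4·0.5 + 2.4·-0.5.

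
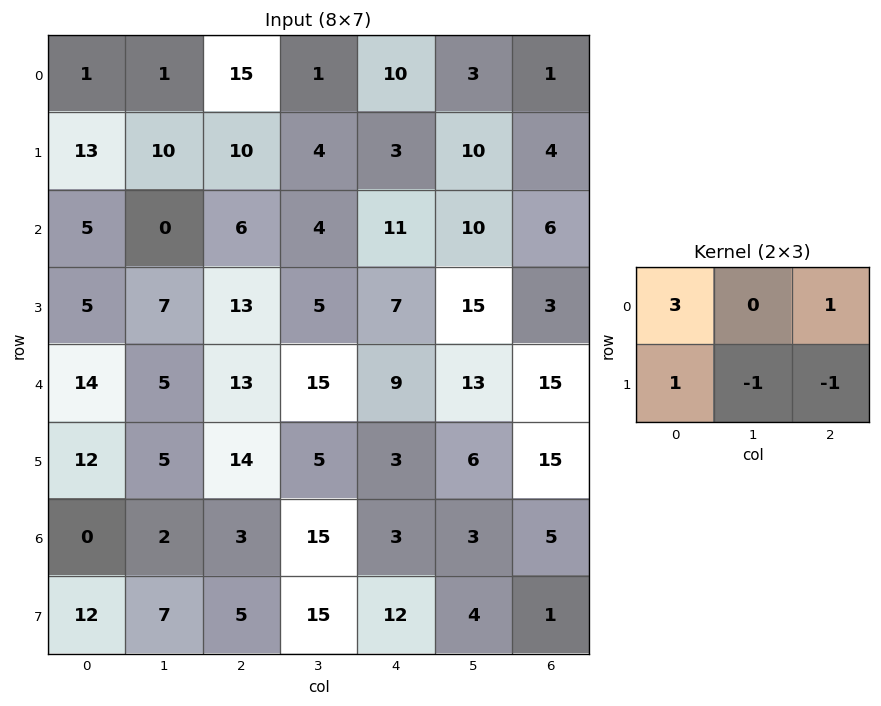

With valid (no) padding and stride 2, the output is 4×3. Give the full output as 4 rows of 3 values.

Output[0,0]: The receptive field on the input at this output position is [1 1 15 / 13 10 10]. Elementwise product with the kernel and sum: 1·3 + 15·1 + 13·1 + 10·-1 + 10·-1.

11 58 20
6 30 28
48 54 24
3 -10 21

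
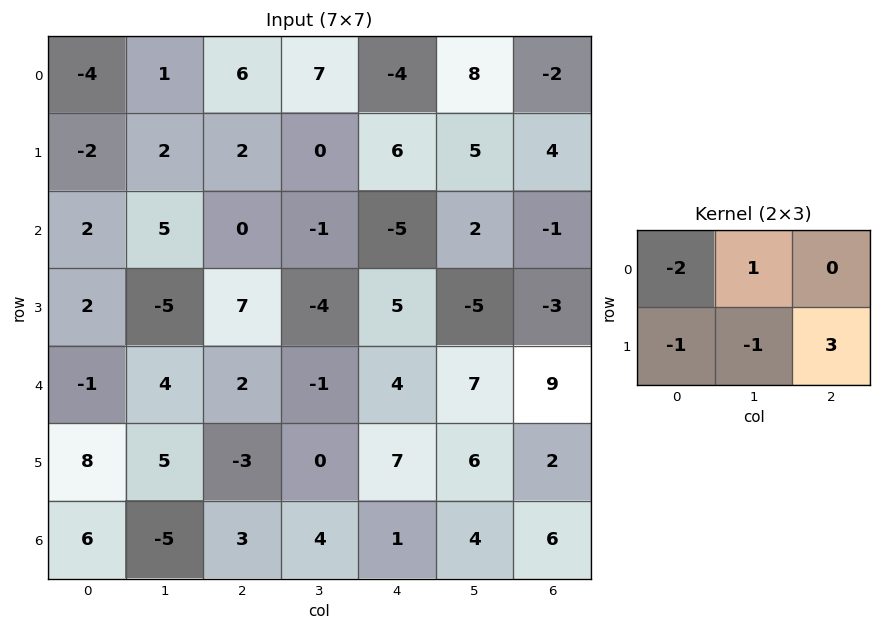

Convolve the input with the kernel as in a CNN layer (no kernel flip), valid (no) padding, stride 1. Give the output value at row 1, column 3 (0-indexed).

The receptive field on the input at this output position is [0 6 5 / -1 -5 2]. Elementwise product with the kernel and sum: 0·-2 + 6·1 + -1·-1 + -5·-1 + 2·3.

18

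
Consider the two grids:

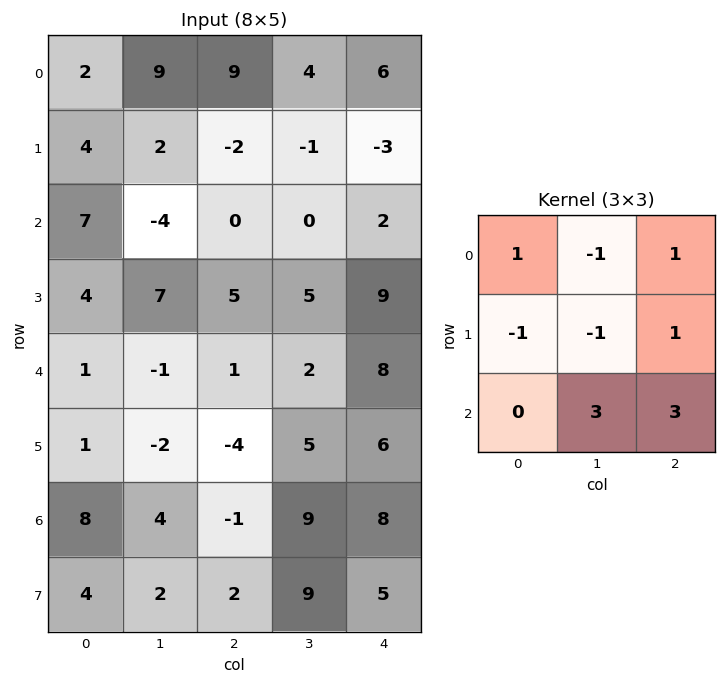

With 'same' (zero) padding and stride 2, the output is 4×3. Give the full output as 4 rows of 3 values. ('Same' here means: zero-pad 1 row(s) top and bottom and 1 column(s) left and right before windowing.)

Output[0,0]: The receptive field on the zero-padded input at this output position is [0 0 0 / 0 2 9 / 0 4 2]. Elementwise product with the kernel and sum: 0·1 + 0·-1 + 0·1 + 0·-1 + 2·-1 + 9·1 + 4·3 + 2·3.

25 -23 -19
20 37 27
-2 12 4
11 46 -3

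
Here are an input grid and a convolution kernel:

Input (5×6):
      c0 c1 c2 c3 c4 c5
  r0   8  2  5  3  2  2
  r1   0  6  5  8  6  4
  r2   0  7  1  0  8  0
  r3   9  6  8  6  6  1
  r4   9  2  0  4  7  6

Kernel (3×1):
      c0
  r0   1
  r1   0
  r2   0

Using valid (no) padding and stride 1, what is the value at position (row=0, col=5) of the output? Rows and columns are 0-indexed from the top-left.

2

The receptive field on the input at this output position is [2 / 4 / 0]. Elementwise product with the kernel and sum: 2·1.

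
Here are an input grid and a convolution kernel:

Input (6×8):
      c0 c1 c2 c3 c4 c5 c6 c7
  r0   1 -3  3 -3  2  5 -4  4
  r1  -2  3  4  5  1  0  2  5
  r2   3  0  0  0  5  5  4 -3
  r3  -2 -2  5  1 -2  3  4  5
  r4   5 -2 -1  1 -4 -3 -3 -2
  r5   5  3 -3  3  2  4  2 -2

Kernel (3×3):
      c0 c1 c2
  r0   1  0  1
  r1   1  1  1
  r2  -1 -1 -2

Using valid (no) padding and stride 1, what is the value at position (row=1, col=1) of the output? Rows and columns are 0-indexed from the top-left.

The receptive field on the input at this output position is [3 4 5 / 0 0 0 / -2 5 1]. Elementwise product with the kernel and sum: 3·1 + 5·1 + 0·1 + 0·1 + 0·1 + -2·-1 + 5·-1 + 1·-2.

3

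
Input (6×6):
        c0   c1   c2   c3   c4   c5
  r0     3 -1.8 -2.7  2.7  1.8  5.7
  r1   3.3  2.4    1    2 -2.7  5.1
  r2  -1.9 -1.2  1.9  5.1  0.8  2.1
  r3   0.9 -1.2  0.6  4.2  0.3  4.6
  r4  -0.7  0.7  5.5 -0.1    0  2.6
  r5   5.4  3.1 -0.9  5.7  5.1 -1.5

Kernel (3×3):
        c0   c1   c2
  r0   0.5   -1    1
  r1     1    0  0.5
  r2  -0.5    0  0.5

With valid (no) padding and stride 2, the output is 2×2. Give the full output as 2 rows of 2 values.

Output[0,0]: The receptive field on the input at this output position is [3 -1.8 -2.7 / 3.3 2.4 1 / -1.9 -1.2 1.9]. Elementwise product with the kernel and sum: 3·0.5 + -1.8·-1 + -2.7·1 + 3.3·1 + 1·0.5 + -1.9·-0.5 + 1.9·0.5.
Output[0,1]: The receptive field on the input at this output position is [-2.7 2.7 1.8 / 1 2 -2.7 / 1.9 5.1 0.8]. Elementwise product with the kernel and sum: -2.7·0.5 + 2.7·-1 + 1.8·1 + 1·1 + -2.7·0.5 + 1.9·-0.5 + 0.8·0.5.

6.3 -3.15
6.45 -5.35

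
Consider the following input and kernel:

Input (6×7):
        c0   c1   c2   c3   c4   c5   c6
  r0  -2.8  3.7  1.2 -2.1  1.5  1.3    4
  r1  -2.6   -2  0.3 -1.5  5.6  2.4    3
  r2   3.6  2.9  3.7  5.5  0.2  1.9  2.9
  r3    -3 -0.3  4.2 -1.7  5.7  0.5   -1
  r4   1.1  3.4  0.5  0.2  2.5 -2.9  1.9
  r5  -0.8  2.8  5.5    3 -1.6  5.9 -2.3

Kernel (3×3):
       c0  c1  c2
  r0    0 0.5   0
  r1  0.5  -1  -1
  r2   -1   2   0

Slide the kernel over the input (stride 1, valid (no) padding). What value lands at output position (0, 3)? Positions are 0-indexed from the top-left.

-13.1

The receptive field on the input at this output position is [-2.1 1.5 1.3 / -1.5 5.6 2.4 / 5.5 0.2 1.9]. Elementwise product with the kernel and sum: 1.5·0.5 + -1.5·0.5 + 5.6·-1 + 2.4·-1 + 5.5·-1 + 0.2·2.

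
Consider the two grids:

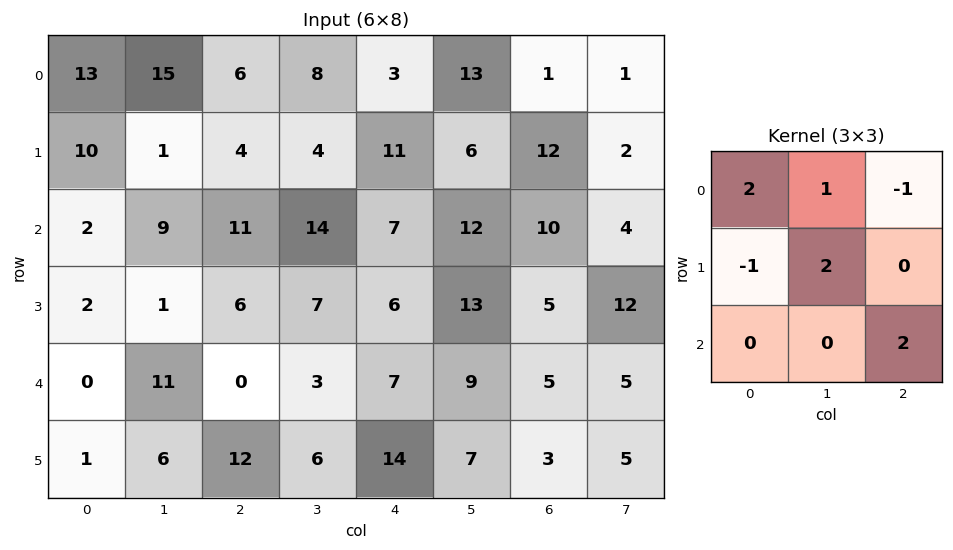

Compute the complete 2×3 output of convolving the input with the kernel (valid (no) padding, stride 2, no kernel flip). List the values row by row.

49 35 39
2 51 46

Output[0,0]: The receptive field on the input at this output position is [13 15 6 / 10 1 4 / 2 9 11]. Elementwise product with the kernel and sum: 13·2 + 15·1 + 6·-1 + 10·-1 + 1·2 + 11·2.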